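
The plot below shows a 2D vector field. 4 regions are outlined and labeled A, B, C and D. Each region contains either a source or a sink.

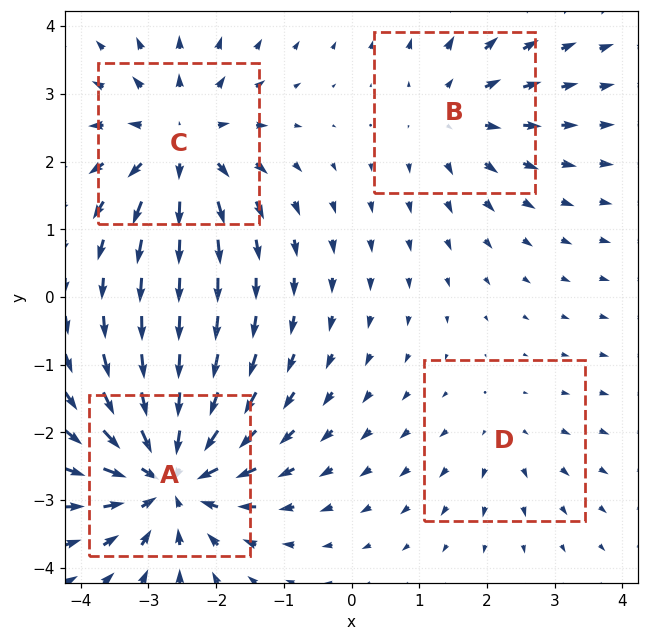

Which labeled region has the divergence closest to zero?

Divergence at each region's feature centre — A: about -7, B: about +3, C: about +5, D: about +2. Region D is closest to zero.

D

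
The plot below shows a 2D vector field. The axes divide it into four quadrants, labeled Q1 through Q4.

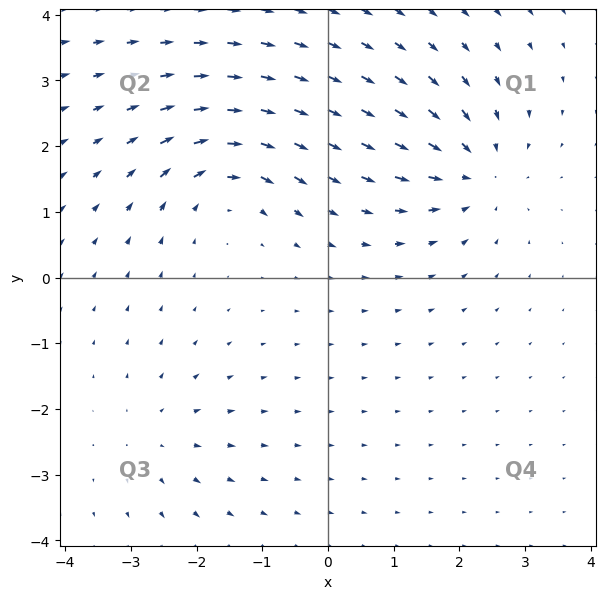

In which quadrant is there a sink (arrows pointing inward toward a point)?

Q1

The sink sits at approximately (2.2, 1.6), which lies in quadrant Q1. The divergence there is about -4, negative as expected for a sink.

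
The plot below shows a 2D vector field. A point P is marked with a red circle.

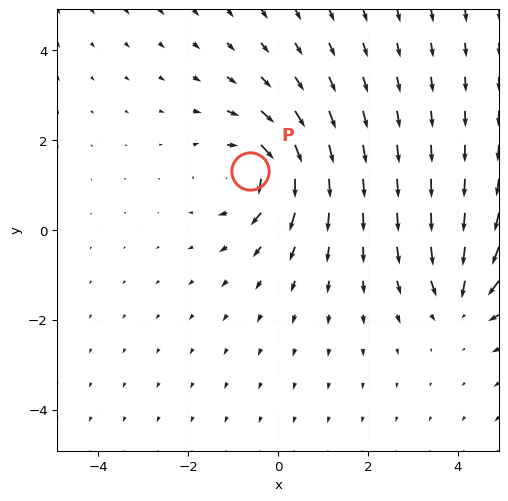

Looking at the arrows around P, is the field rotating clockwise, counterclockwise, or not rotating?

Near P at (-0.6, 1.3) the arrows circulate clockwise. The curl (z-component) there is about -4; negative curl means clockwise rotation.

clockwise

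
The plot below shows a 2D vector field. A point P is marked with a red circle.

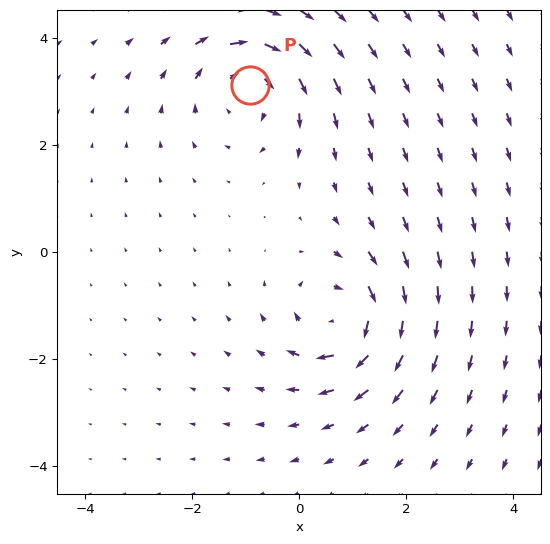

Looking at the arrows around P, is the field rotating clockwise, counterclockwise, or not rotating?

clockwise

Near P at (-0.9, 3.1) the arrows circulate clockwise. The curl (z-component) there is about -5; negative curl means clockwise rotation.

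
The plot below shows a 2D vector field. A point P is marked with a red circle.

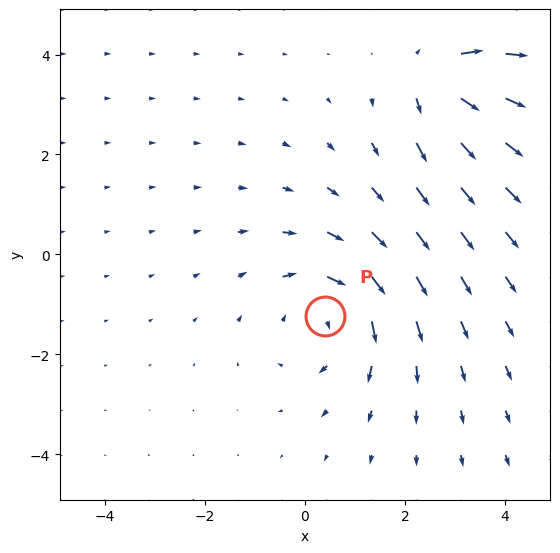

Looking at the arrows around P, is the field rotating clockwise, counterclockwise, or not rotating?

clockwise

Near P at (0.4, -1.2) the arrows circulate clockwise. The curl (z-component) there is about -4; negative curl means clockwise rotation.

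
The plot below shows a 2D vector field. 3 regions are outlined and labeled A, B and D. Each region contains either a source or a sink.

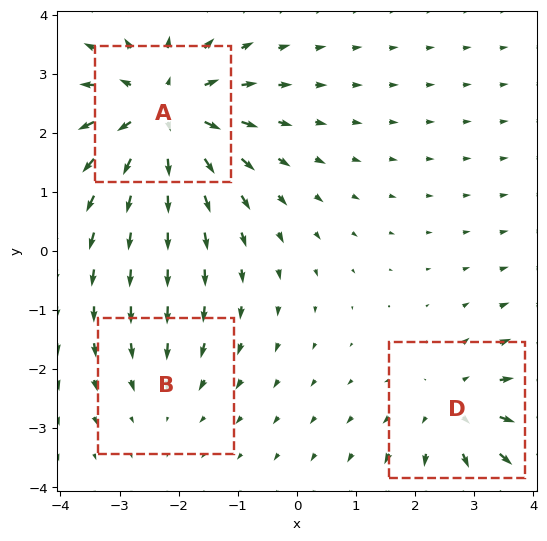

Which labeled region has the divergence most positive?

A

Divergence at each region's feature centre — A: about +5, B: about -2, D: about +3. Region A is most positive.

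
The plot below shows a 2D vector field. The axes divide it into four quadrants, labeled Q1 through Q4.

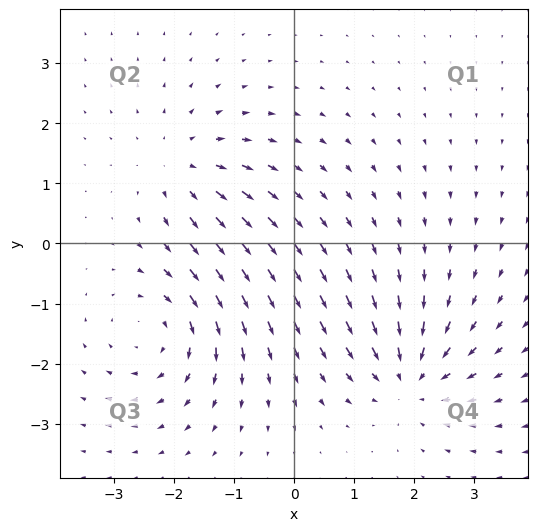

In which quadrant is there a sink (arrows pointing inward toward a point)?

The sink sits at approximately (1.9, -2.2), which lies in quadrant Q4. The divergence there is about -5, negative as expected for a sink.

Q4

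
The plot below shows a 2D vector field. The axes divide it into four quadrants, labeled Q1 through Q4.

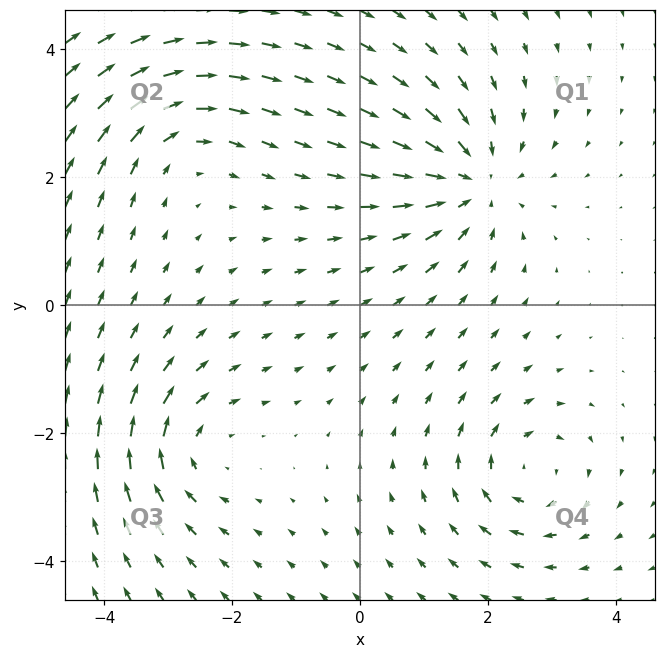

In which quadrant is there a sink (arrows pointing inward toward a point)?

Q1

The sink sits at approximately (1.7, 1.9), which lies in quadrant Q1. The divergence there is about -4, negative as expected for a sink.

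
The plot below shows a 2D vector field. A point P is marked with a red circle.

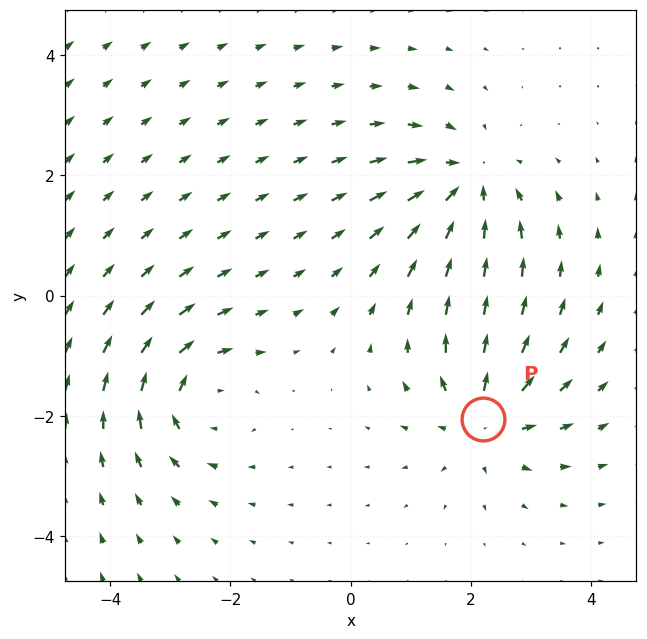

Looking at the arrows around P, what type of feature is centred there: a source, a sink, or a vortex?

At P (2.2, -2.0) the arrows spread outward. Divergence about +4, curl ≈0 — positive divergence with near-zero curl is a source.

source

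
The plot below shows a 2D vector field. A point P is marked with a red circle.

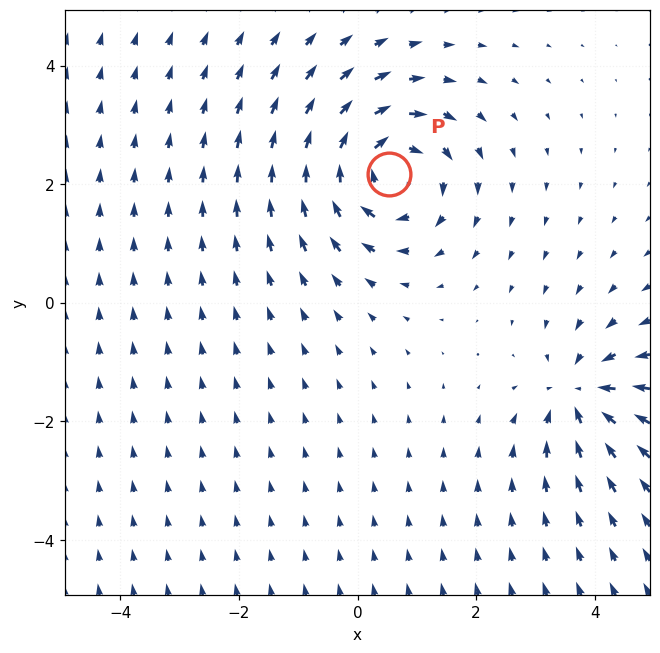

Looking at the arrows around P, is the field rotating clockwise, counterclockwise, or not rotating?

clockwise

Near P at (0.5, 2.2) the arrows circulate clockwise. The curl (z-component) there is about -5; negative curl means clockwise rotation.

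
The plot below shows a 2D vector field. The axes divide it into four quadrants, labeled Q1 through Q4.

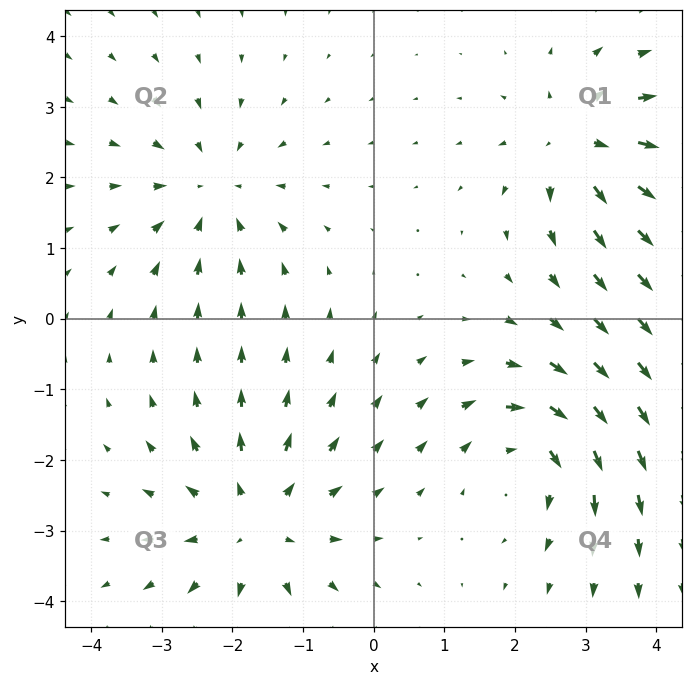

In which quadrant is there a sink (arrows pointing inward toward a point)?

Q2

The sink sits at approximately (-2.3, 1.8), which lies in quadrant Q2. The divergence there is about -3, negative as expected for a sink.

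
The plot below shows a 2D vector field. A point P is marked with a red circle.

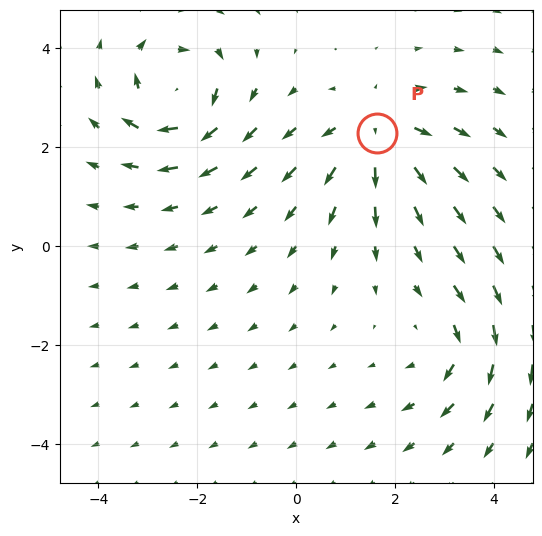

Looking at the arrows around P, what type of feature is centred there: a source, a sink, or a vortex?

source

At P (1.6, 2.3) the arrows spread outward. Divergence about +5, curl ≈0 — positive divergence with near-zero curl is a source.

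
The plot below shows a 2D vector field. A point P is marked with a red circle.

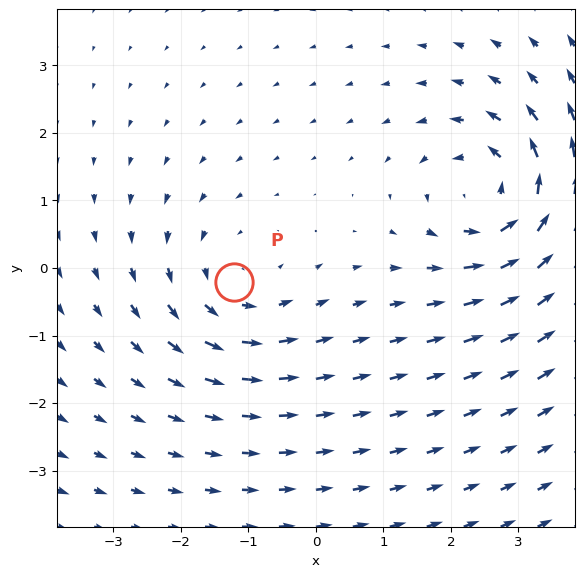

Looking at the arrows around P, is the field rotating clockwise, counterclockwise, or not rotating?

counterclockwise

Near P at (-1.2, -0.2) the arrows circulate counterclockwise. The curl (z-component) there is about +2; positive curl means counterclockwise rotation.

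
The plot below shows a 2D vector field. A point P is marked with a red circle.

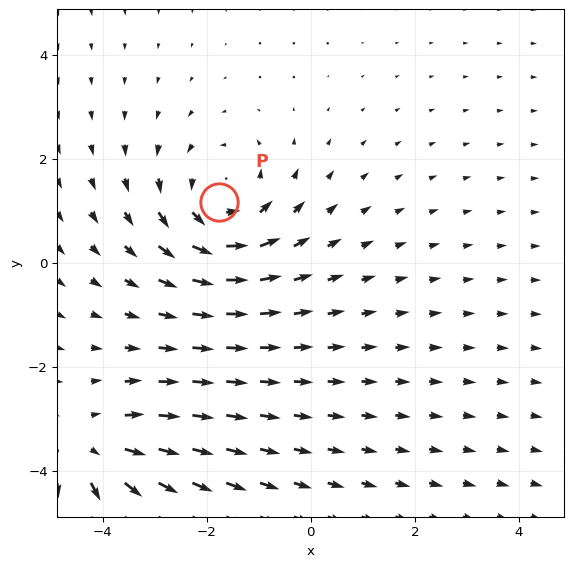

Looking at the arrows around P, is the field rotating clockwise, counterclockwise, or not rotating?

Near P at (-1.8, 1.2) the arrows circulate counterclockwise. The curl (z-component) there is about +4; positive curl means counterclockwise rotation.

counterclockwise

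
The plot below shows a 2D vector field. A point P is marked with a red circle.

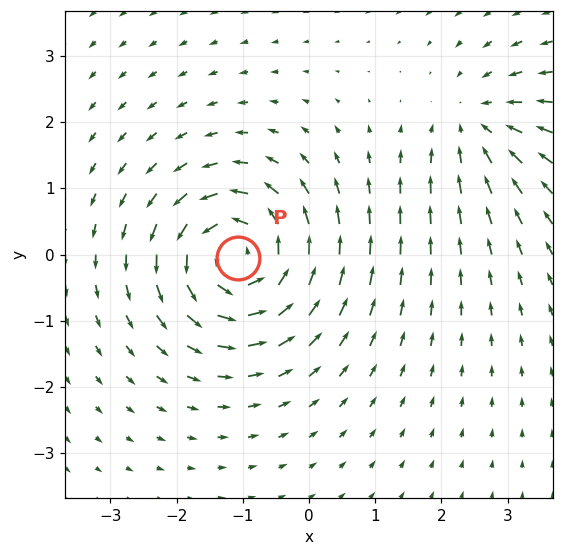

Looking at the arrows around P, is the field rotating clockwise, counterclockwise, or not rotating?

Near P at (-1.1, -0.1) the arrows circulate counterclockwise. The curl (z-component) there is about +6; positive curl means counterclockwise rotation.

counterclockwise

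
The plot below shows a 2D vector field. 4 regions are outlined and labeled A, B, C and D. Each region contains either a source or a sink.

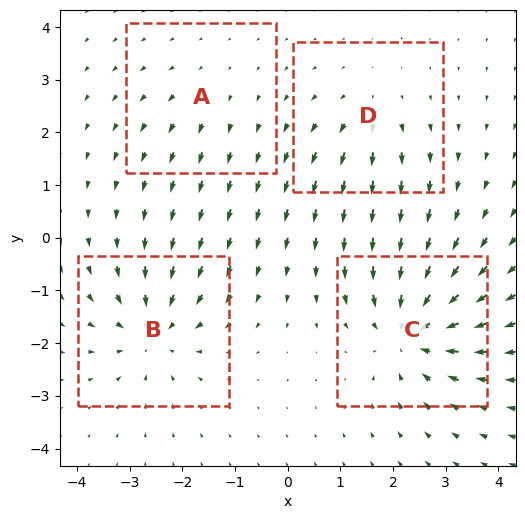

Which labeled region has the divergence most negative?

C

Divergence at each region's feature centre — A: about +2, B: about -5, C: about -6, D: about +3. Region C is most negative.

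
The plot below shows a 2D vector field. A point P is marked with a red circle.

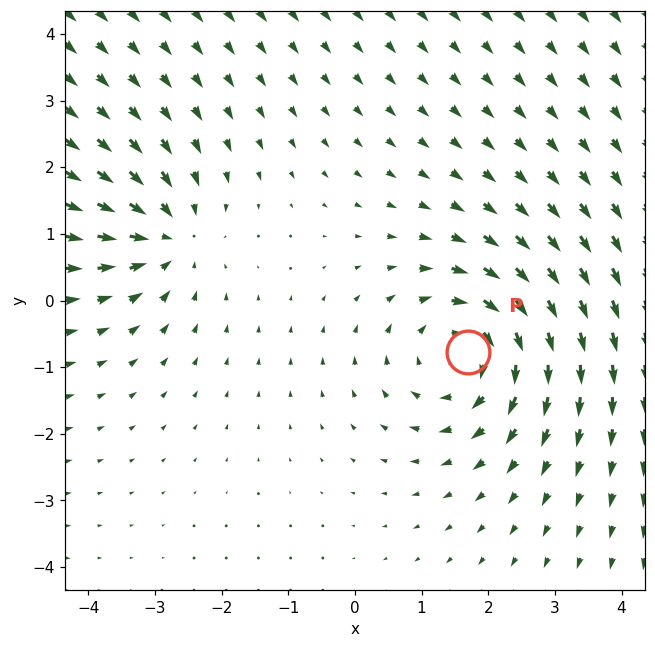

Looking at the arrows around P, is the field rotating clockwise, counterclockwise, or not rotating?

clockwise

Near P at (1.7, -0.8) the arrows circulate clockwise. The curl (z-component) there is about -4; negative curl means clockwise rotation.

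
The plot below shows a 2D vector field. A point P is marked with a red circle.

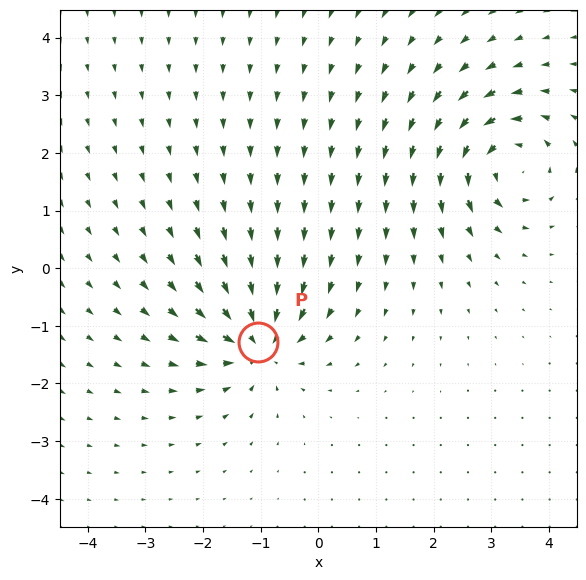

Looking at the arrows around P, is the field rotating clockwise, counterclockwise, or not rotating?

not rotating

Near P at (-1.0, -1.3) the arrows show no circulation. The curl there is ≈0.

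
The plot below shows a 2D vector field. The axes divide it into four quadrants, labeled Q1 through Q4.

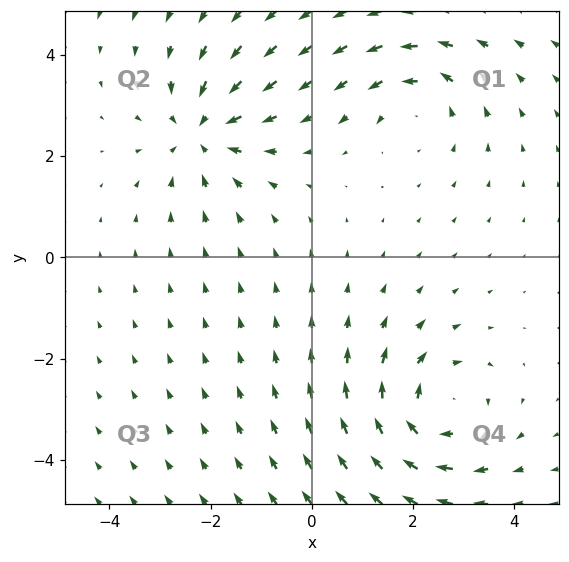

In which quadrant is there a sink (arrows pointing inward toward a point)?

Q2

The sink sits at approximately (-2.2, 2.5), which lies in quadrant Q2. The divergence there is about -3, negative as expected for a sink.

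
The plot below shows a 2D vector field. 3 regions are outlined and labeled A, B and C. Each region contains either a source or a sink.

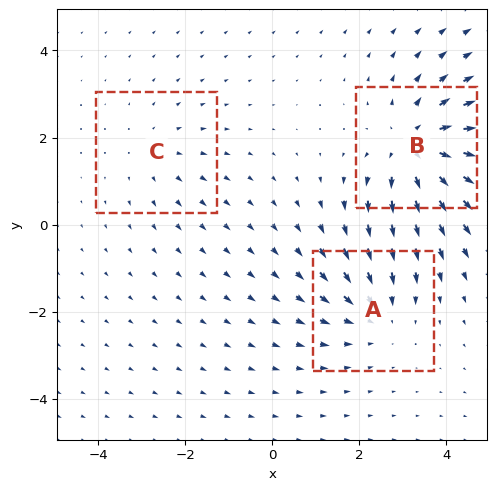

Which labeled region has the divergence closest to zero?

C

Divergence at each region's feature centre — A: about -3, B: about +4, C: about +2. Region C is closest to zero.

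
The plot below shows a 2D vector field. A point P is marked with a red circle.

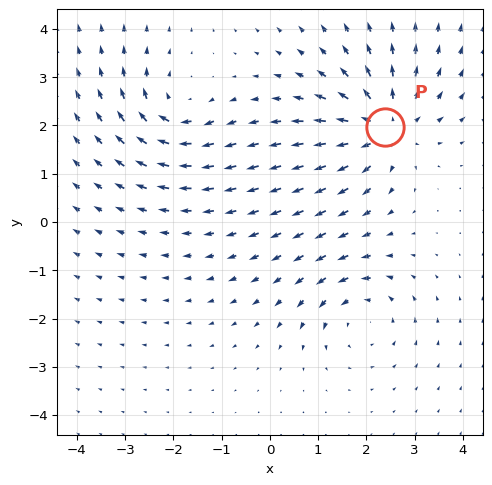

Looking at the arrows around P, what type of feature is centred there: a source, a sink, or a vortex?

At P (2.4, 2.0) the arrows spread outward. Divergence about +4, curl ≈0 — positive divergence with near-zero curl is a source.

source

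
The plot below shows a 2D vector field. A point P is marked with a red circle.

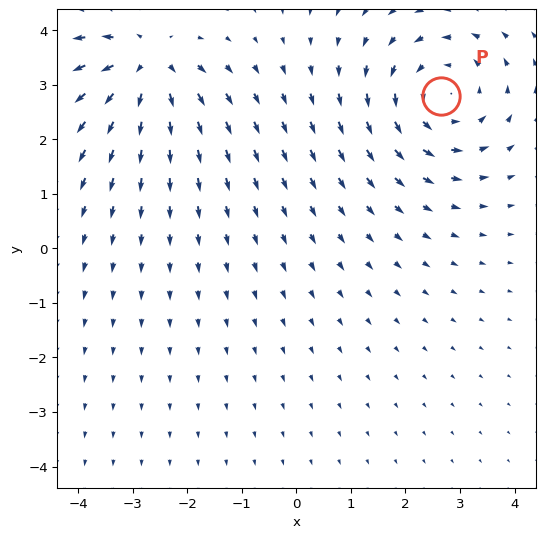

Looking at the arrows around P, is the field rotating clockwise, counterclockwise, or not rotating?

Near P at (2.7, 2.8) the arrows circulate counterclockwise. The curl (z-component) there is about +3; positive curl means counterclockwise rotation.

counterclockwise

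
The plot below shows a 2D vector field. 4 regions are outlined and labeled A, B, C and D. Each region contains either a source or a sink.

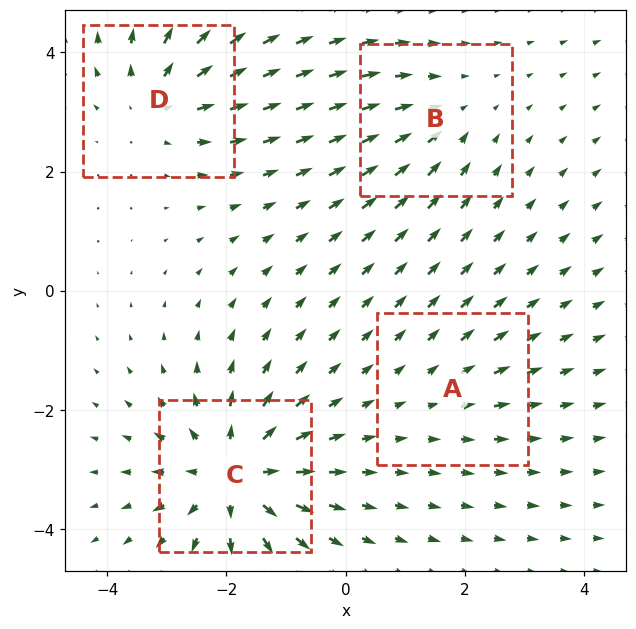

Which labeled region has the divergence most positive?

C

Divergence at each region's feature centre — A: about +2, B: about -3, C: about +7, D: about +5. Region C is most positive.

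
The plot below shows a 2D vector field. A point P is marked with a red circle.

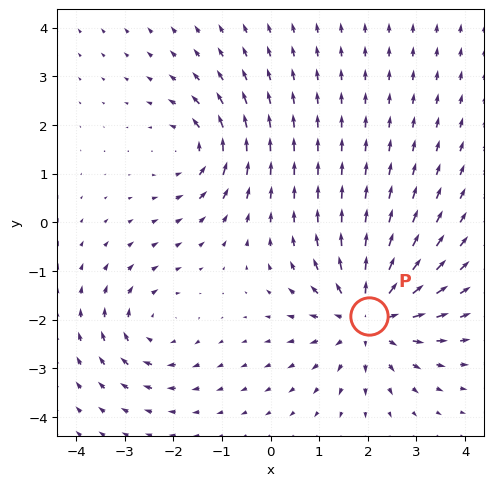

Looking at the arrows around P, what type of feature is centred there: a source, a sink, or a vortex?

source

At P (2.0, -1.9) the arrows spread outward. Divergence about +5, curl ≈0 — positive divergence with near-zero curl is a source.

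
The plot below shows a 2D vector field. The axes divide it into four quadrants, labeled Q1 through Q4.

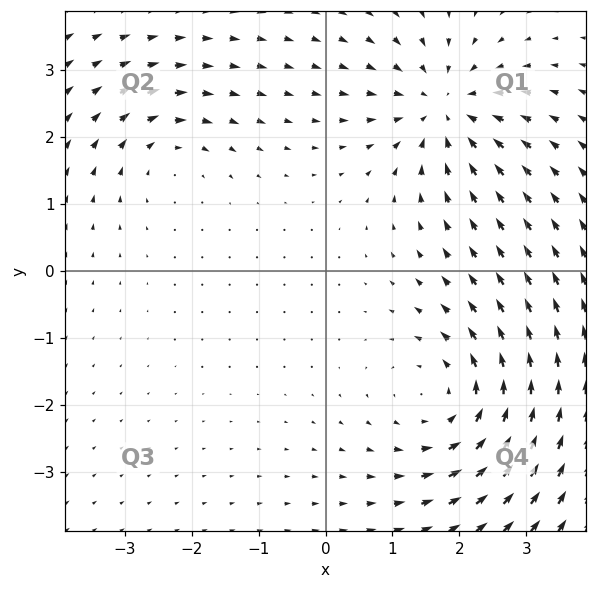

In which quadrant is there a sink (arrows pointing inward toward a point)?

Q1

The sink sits at approximately (1.8, 2.4), which lies in quadrant Q1. The divergence there is about -5, negative as expected for a sink.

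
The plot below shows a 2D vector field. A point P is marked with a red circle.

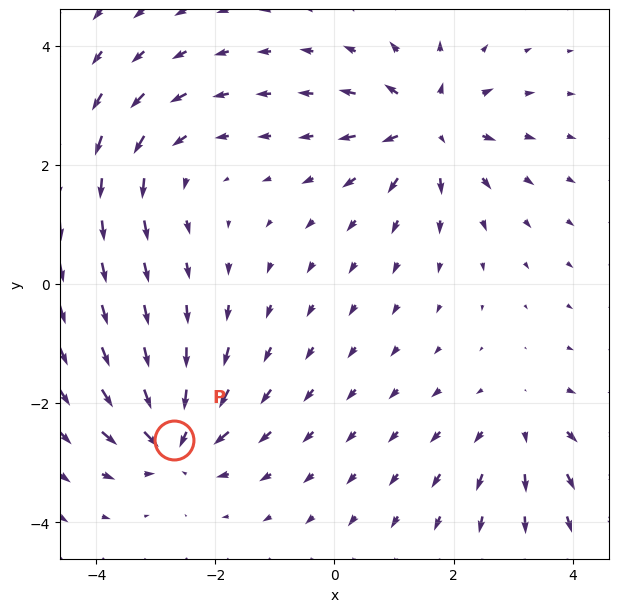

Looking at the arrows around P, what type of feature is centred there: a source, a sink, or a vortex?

sink

At P (-2.7, -2.6) the arrows converge inward. Divergence about -6, curl ≈0 — negative divergence with near-zero curl is a sink.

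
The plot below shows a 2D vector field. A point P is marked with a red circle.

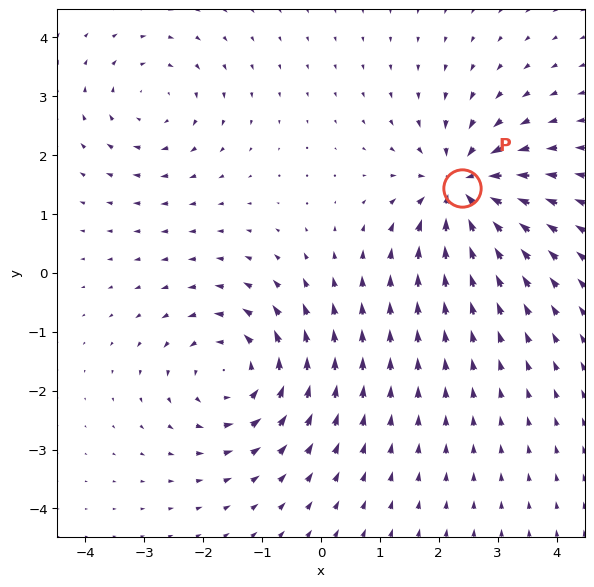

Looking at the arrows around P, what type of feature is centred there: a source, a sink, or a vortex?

At P (2.4, 1.4) the arrows converge inward. Divergence about -6, curl ≈0 — negative divergence with near-zero curl is a sink.

sink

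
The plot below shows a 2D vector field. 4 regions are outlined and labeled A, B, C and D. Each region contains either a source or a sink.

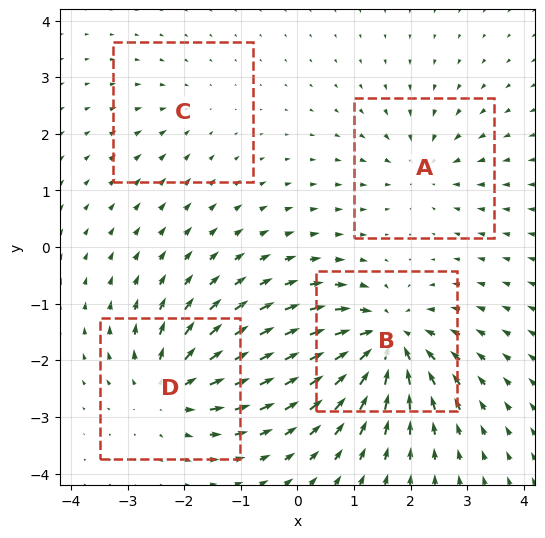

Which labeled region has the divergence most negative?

Divergence at each region's feature centre — A: about -4, B: about -9, C: about -2, D: about +6. Region B is most negative.

B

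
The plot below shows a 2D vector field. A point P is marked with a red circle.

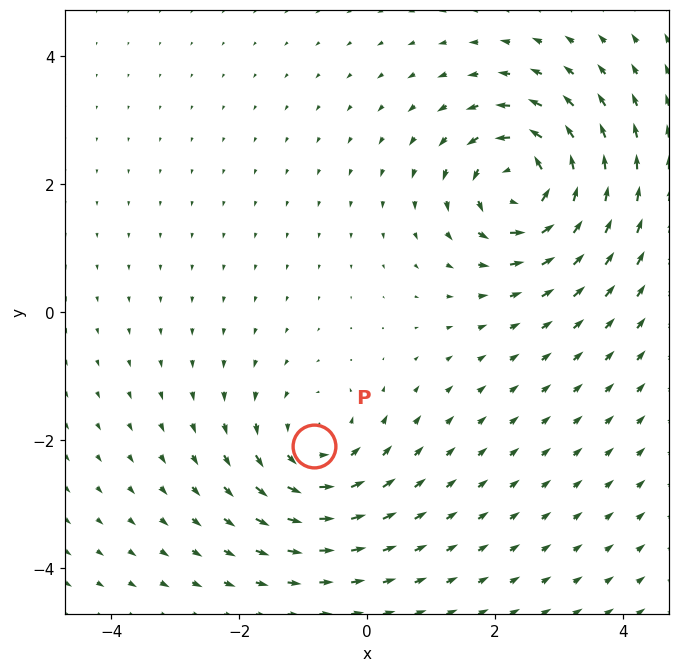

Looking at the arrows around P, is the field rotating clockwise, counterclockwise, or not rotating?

counterclockwise

Near P at (-0.8, -2.1) the arrows circulate counterclockwise. The curl (z-component) there is about +4; positive curl means counterclockwise rotation.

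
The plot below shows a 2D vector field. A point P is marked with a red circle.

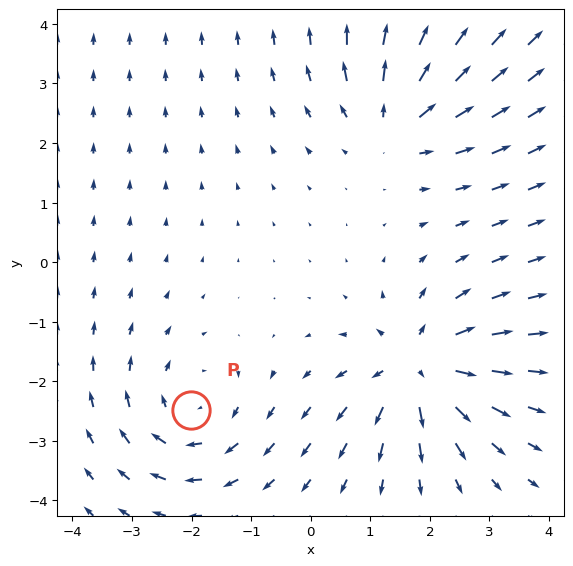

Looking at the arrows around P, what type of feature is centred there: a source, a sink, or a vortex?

vortex

At P (-2.0, -2.5) the arrows circulate clockwise. Divergence ≈0, curl about -3 — near-zero divergence with nonzero curl is a vortex.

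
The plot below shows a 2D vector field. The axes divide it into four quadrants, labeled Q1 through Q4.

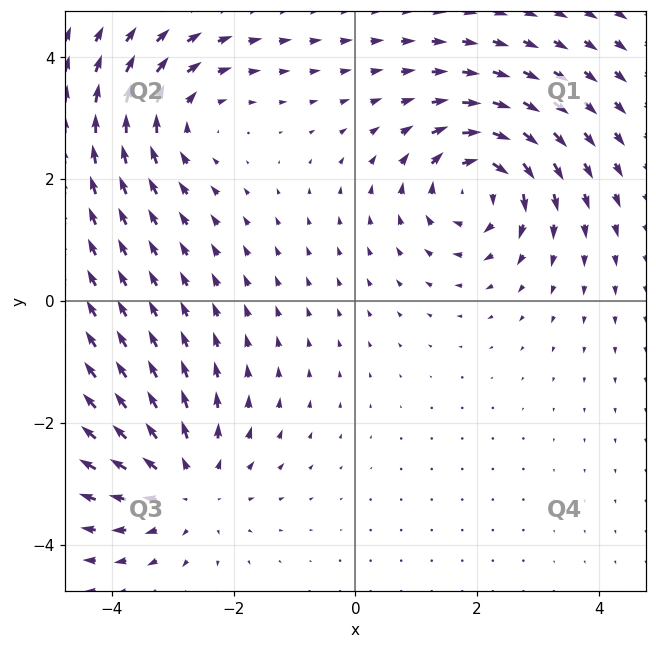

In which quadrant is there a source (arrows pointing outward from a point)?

The source sits at approximately (-2.8, -3.0), which lies in quadrant Q3. The divergence there is about +4, positive as expected for a source.

Q3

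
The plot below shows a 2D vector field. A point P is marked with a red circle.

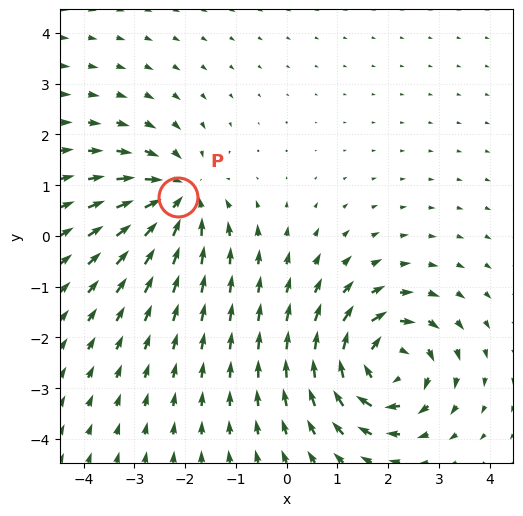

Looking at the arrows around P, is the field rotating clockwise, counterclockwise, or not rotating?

not rotating

Near P at (-2.1, 0.8) the arrows show no circulation. The curl there is ≈0.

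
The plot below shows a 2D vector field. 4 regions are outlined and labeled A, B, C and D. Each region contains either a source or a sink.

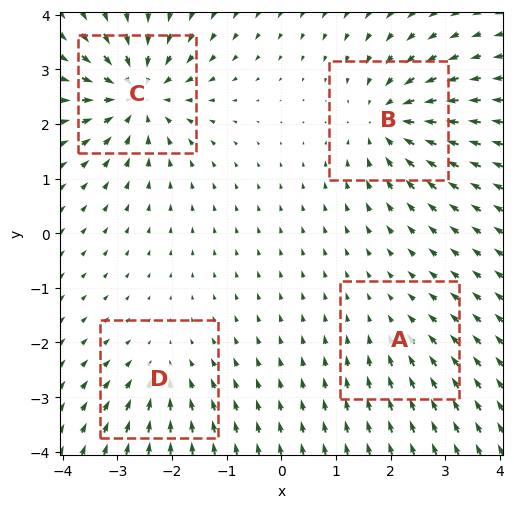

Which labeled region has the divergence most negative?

C

Divergence at each region's feature centre — A: about -2, B: about -6, C: about -7, D: about -3. Region C is most negative.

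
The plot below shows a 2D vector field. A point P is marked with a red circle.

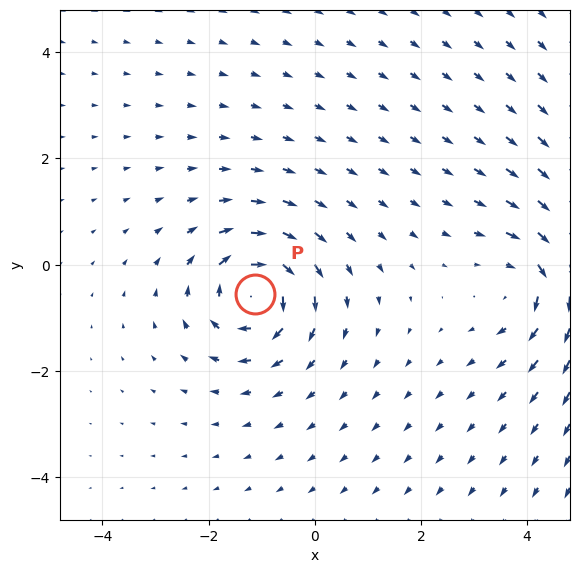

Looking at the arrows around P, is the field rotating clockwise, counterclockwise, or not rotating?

Near P at (-1.1, -0.6) the arrows circulate clockwise. The curl (z-component) there is about -4; negative curl means clockwise rotation.

clockwise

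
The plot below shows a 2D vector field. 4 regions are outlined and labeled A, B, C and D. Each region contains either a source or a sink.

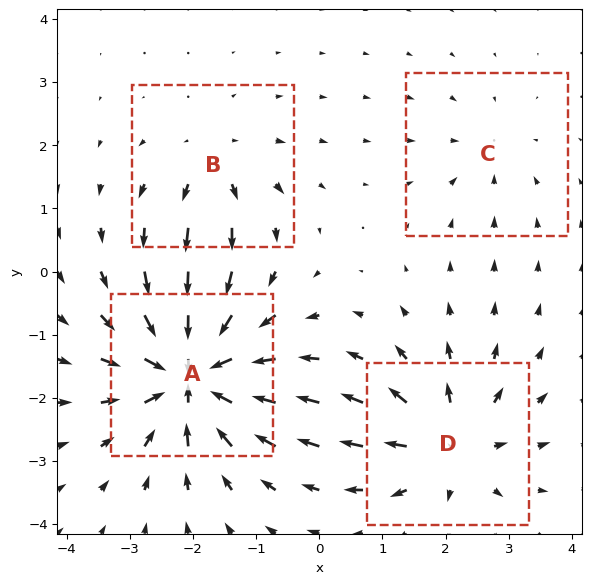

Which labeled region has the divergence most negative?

Divergence at each region's feature centre — A: about -9, B: about +4, C: about -3, D: about +6. Region A is most negative.

A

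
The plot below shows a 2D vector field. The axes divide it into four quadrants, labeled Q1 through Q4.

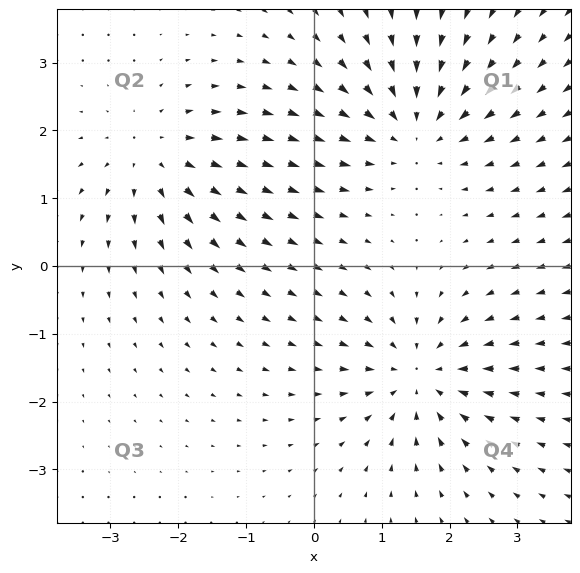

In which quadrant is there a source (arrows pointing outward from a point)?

The source sits at approximately (-2.3, 1.6), which lies in quadrant Q2. The divergence there is about +4, positive as expected for a source.

Q2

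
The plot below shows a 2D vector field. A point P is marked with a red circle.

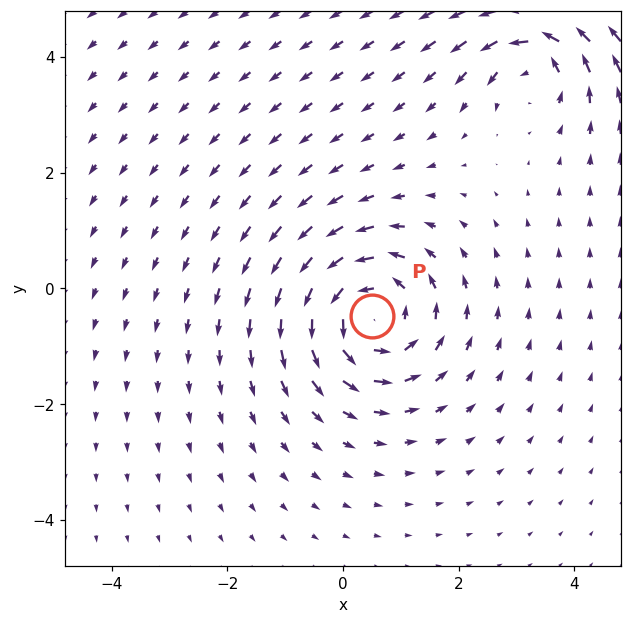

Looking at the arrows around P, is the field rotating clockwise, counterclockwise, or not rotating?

Near P at (0.5, -0.5) the arrows circulate counterclockwise. The curl (z-component) there is about +4; positive curl means counterclockwise rotation.

counterclockwise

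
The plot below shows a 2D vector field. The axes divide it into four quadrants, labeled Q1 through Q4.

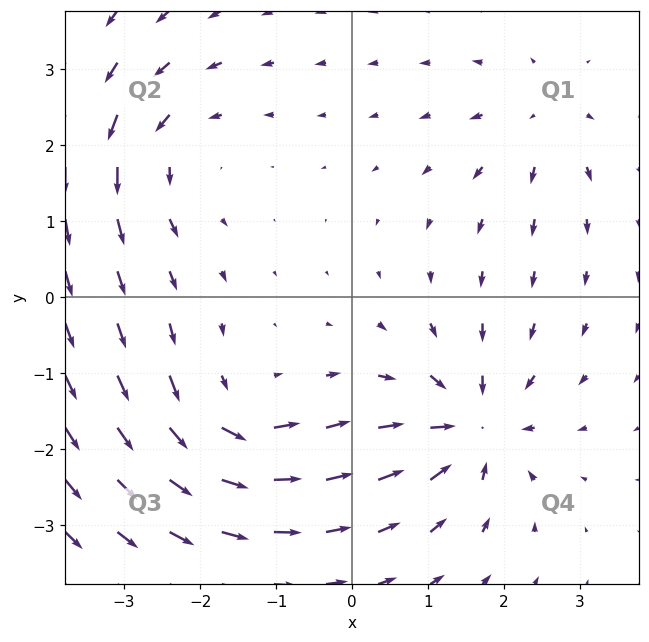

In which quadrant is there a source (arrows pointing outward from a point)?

The source sits at approximately (2.5, 2.3), which lies in quadrant Q1. The divergence there is about +4, positive as expected for a source.

Q1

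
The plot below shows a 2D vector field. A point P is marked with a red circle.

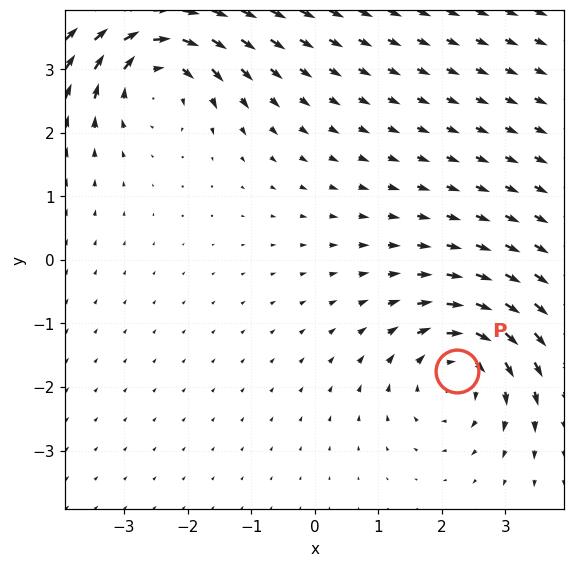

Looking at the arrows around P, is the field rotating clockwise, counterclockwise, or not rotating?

clockwise

Near P at (2.2, -1.7) the arrows circulate clockwise. The curl (z-component) there is about -3; negative curl means clockwise rotation.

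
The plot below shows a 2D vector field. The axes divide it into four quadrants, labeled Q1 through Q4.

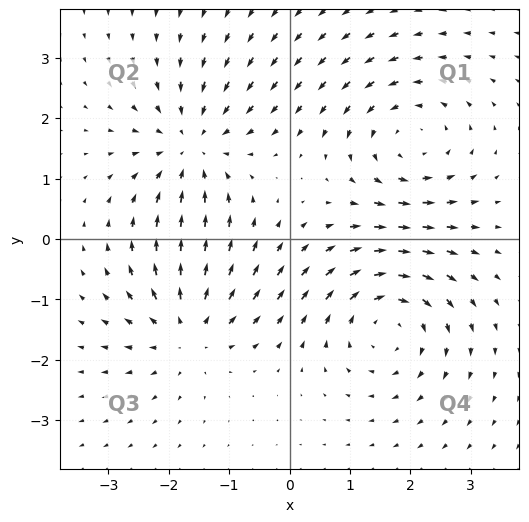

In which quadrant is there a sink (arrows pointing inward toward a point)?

The sink sits at approximately (-1.6, 1.5), which lies in quadrant Q2. The divergence there is about -4, negative as expected for a sink.

Q2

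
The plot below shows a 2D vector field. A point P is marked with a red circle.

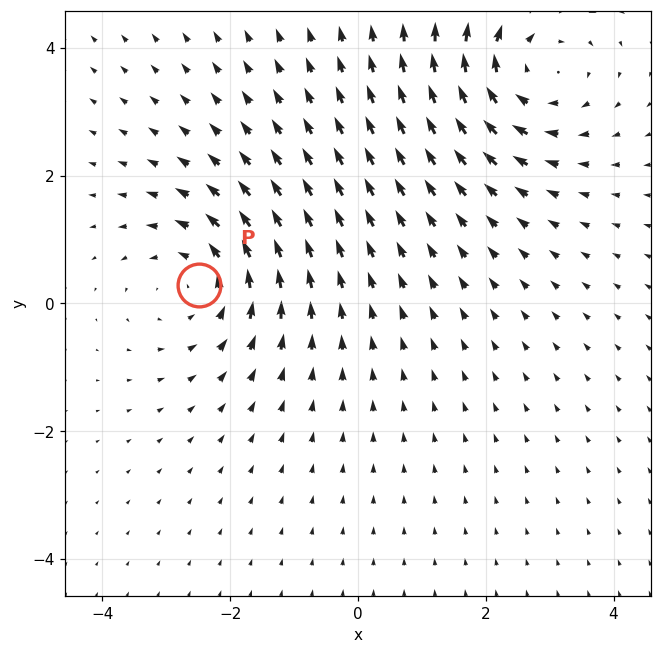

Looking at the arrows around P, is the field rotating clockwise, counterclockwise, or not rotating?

Near P at (-2.5, 0.3) the arrows circulate counterclockwise. The curl (z-component) there is about +3; positive curl means counterclockwise rotation.

counterclockwise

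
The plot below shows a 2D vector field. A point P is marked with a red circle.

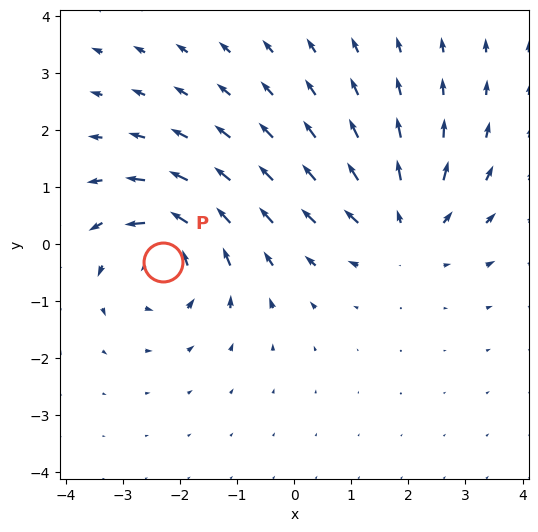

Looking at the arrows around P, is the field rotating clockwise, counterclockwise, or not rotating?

counterclockwise

Near P at (-2.3, -0.3) the arrows circulate counterclockwise. The curl (z-component) there is about +4; positive curl means counterclockwise rotation.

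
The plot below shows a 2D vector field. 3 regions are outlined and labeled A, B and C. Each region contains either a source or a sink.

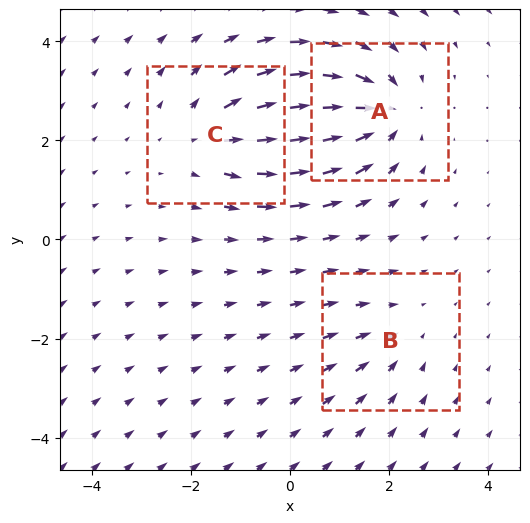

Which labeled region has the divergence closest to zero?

Divergence at each region's feature centre — A: about -4, B: about -2, C: about +3. Region B is closest to zero.

B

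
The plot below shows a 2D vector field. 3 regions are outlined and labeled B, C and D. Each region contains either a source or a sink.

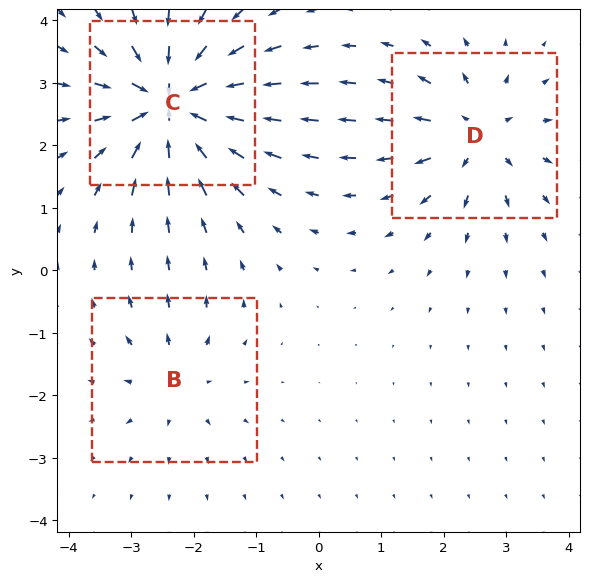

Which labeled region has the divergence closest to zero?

B

Divergence at each region's feature centre — B: about +2, C: about -6, D: about +4. Region B is closest to zero.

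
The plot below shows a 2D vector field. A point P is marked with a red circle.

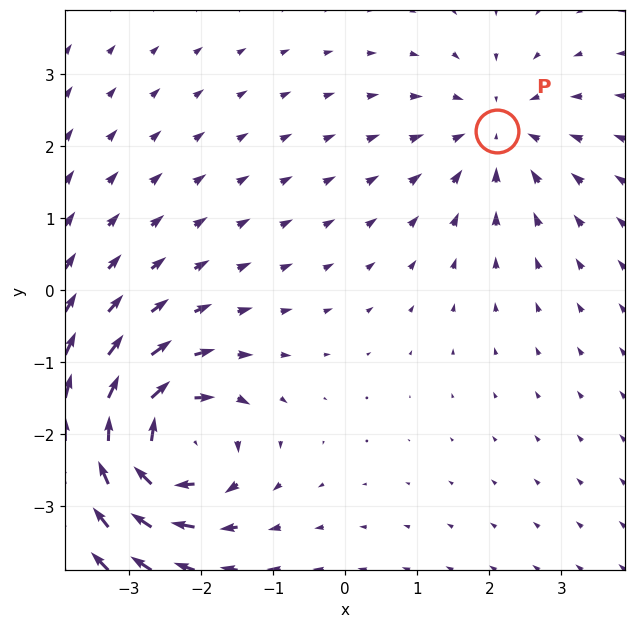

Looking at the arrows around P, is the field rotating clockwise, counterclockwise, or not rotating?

Near P at (2.1, 2.2) the arrows show no circulation. The curl there is ≈0.

not rotating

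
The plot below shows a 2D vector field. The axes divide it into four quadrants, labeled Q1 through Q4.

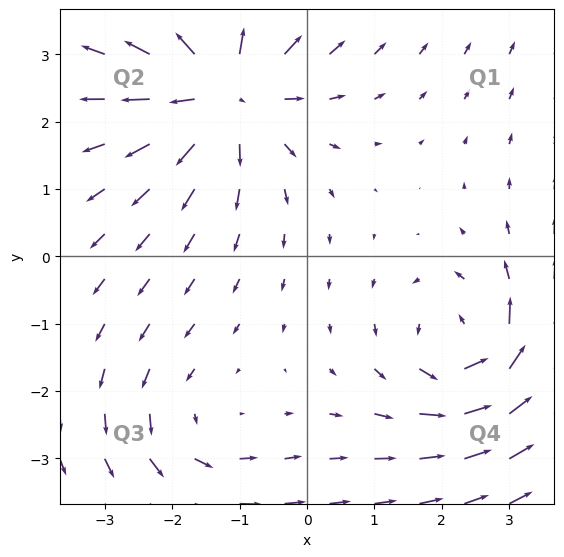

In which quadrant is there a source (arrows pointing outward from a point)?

The source sits at approximately (-1.2, 2.5), which lies in quadrant Q2. The divergence there is about +5, positive as expected for a source.

Q2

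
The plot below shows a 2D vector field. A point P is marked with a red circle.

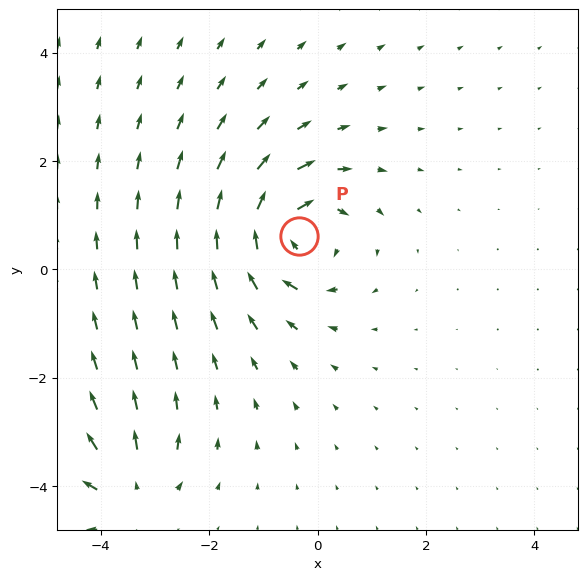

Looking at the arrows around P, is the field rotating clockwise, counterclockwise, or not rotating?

Near P at (-0.3, 0.6) the arrows circulate clockwise. The curl (z-component) there is about -6; negative curl means clockwise rotation.

clockwise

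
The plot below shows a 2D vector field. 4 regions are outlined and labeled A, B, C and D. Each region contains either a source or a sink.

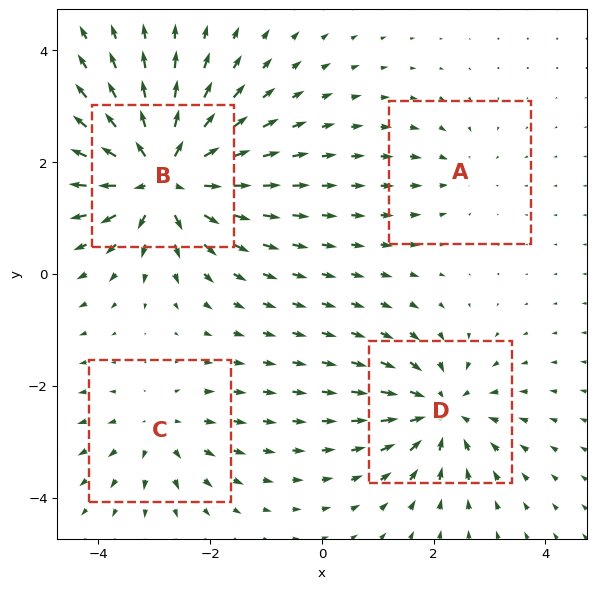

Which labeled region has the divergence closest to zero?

Divergence at each region's feature centre — A: about -2, B: about +8, C: about +3, D: about -5. Region A is closest to zero.

A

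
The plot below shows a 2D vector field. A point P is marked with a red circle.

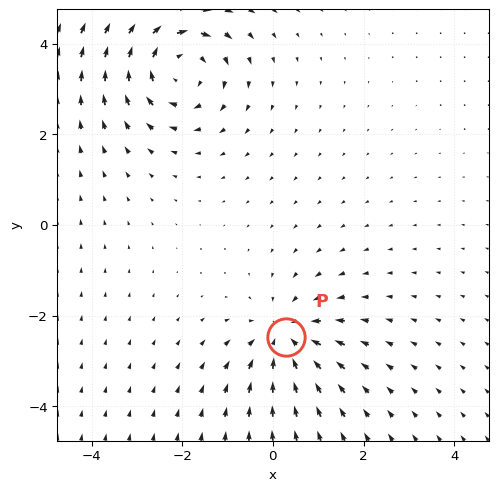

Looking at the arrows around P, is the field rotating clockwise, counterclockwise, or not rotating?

Near P at (0.3, -2.5) the arrows show no circulation. The curl there is ≈0.

not rotating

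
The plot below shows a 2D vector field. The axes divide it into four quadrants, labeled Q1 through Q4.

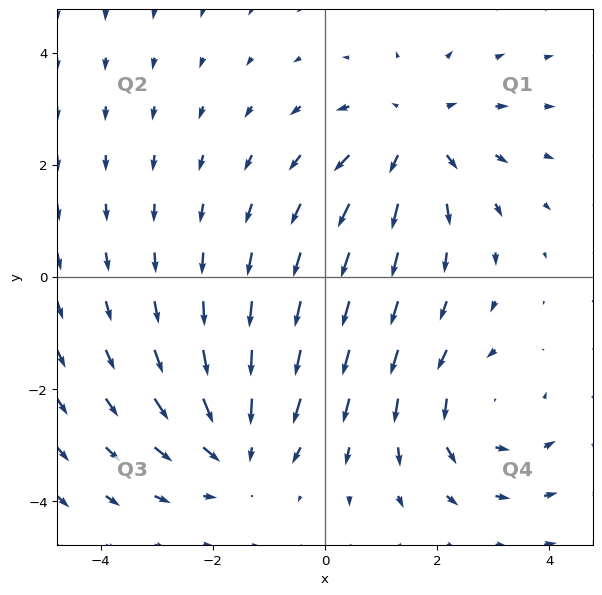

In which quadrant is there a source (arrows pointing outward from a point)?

The source sits at approximately (1.6, 2.5), which lies in quadrant Q1. The divergence there is about +4, positive as expected for a source.

Q1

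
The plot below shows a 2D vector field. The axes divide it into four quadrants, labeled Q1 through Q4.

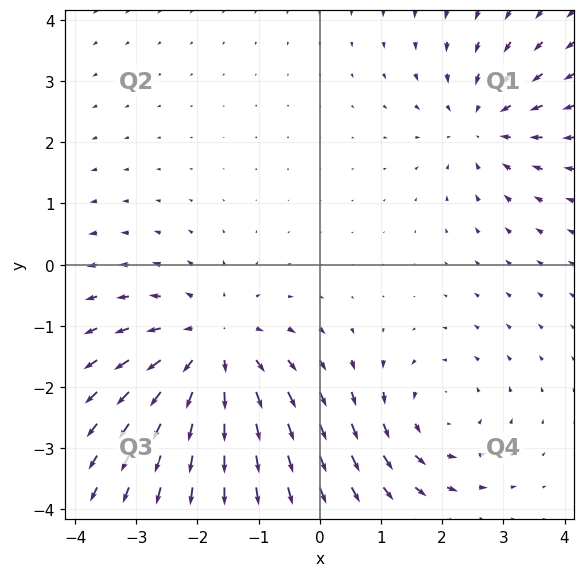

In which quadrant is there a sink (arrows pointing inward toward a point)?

The sink sits at approximately (2.6, 2.3), which lies in quadrant Q1. The divergence there is about -3, negative as expected for a sink.

Q1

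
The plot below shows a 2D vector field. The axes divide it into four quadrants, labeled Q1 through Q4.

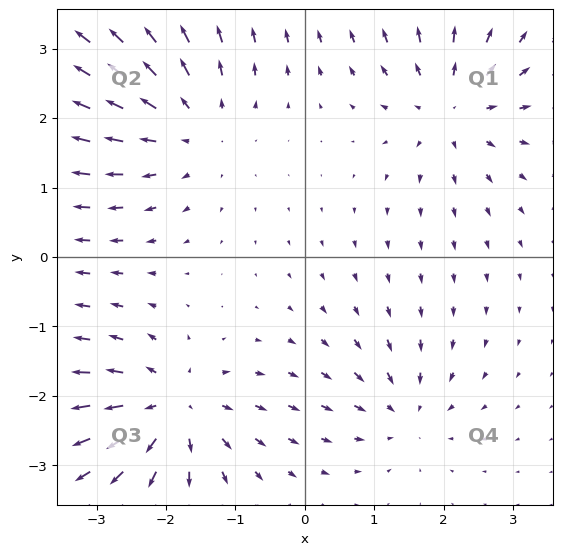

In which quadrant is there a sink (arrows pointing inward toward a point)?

Q4

The sink sits at approximately (1.4, -2.2), which lies in quadrant Q4. The divergence there is about -4, negative as expected for a sink.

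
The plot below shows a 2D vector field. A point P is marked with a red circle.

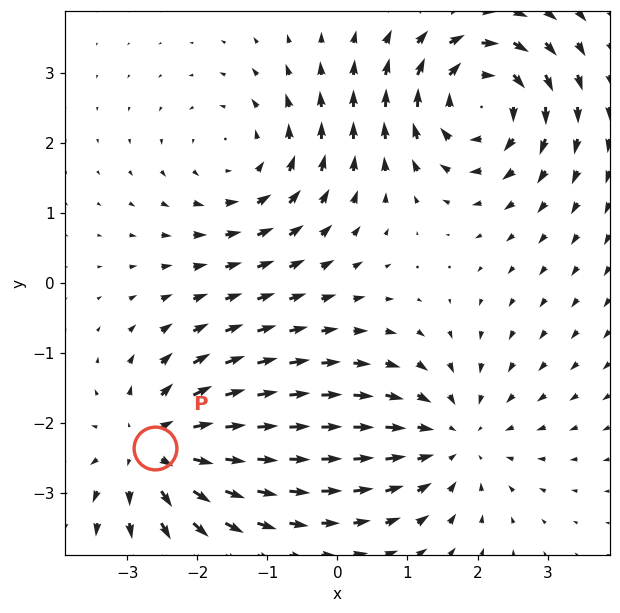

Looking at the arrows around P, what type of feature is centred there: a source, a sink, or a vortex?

At P (-2.6, -2.4) the arrows spread outward. Divergence about +5, curl ≈0 — positive divergence with near-zero curl is a source.

source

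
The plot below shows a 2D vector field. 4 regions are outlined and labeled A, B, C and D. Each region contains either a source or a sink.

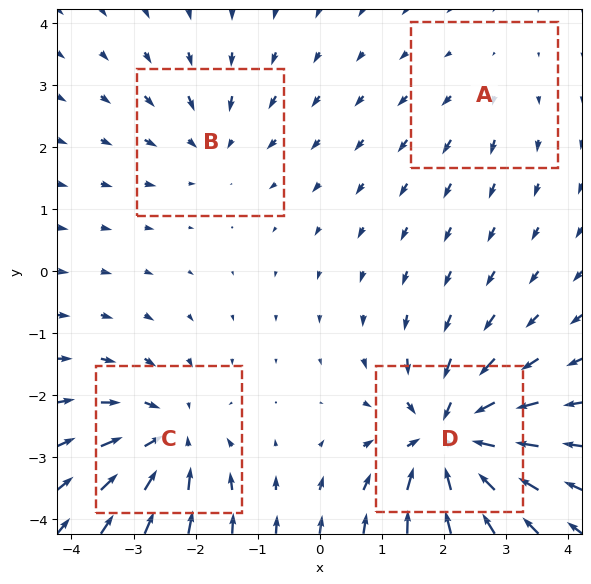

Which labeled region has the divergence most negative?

Divergence at each region's feature centre — A: about +2, B: about -3, C: about -5, D: about -8. Region D is most negative.

D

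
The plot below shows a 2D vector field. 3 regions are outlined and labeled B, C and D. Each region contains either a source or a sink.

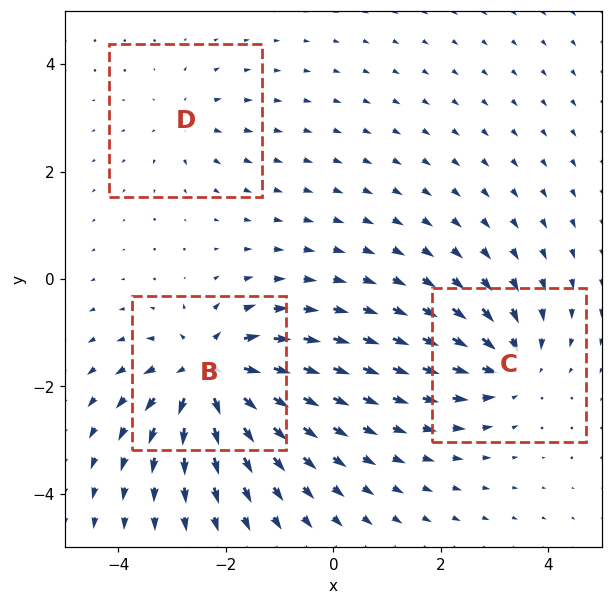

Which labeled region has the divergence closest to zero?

D

Divergence at each region's feature centre — B: about +6, C: about -4, D: about +2. Region D is closest to zero.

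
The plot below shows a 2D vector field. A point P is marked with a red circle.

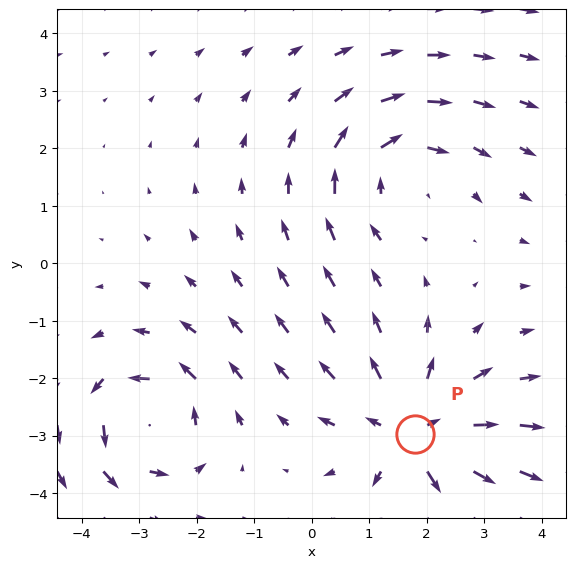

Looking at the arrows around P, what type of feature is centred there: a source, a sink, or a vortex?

At P (1.8, -3.0) the arrows spread outward. Divergence about +4, curl ≈0 — positive divergence with near-zero curl is a source.

source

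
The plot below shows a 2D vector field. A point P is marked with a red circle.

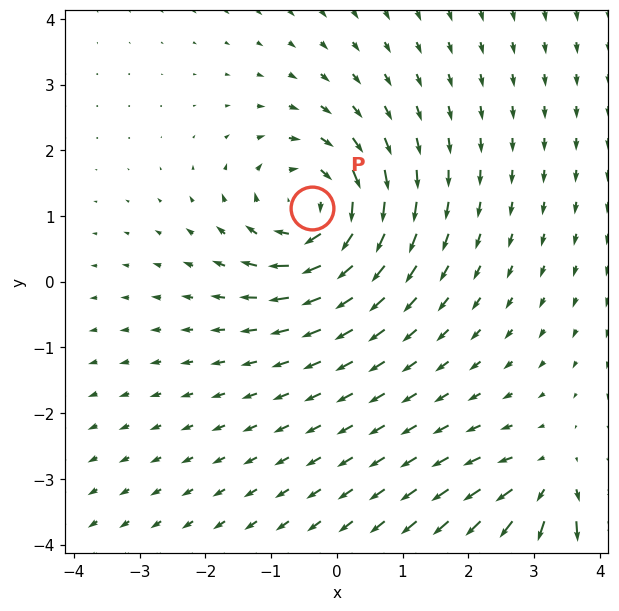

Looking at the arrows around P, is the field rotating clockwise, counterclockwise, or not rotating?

Near P at (-0.4, 1.1) the arrows circulate clockwise. The curl (z-component) there is about -5; negative curl means clockwise rotation.

clockwise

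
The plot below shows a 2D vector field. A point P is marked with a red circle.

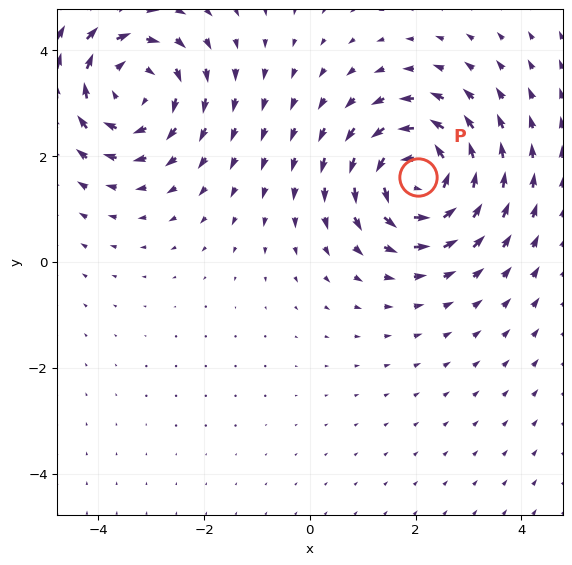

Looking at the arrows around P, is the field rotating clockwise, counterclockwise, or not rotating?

Near P at (2.0, 1.6) the arrows circulate counterclockwise. The curl (z-component) there is about +4; positive curl means counterclockwise rotation.

counterclockwise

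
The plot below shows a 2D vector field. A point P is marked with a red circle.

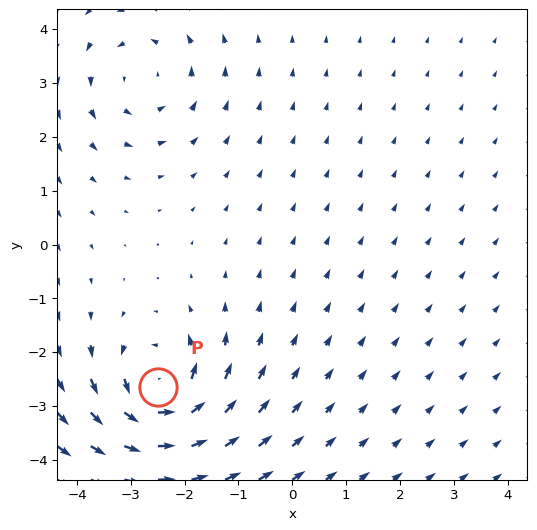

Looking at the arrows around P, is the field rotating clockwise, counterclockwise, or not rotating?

counterclockwise

Near P at (-2.5, -2.6) the arrows circulate counterclockwise. The curl (z-component) there is about +5; positive curl means counterclockwise rotation.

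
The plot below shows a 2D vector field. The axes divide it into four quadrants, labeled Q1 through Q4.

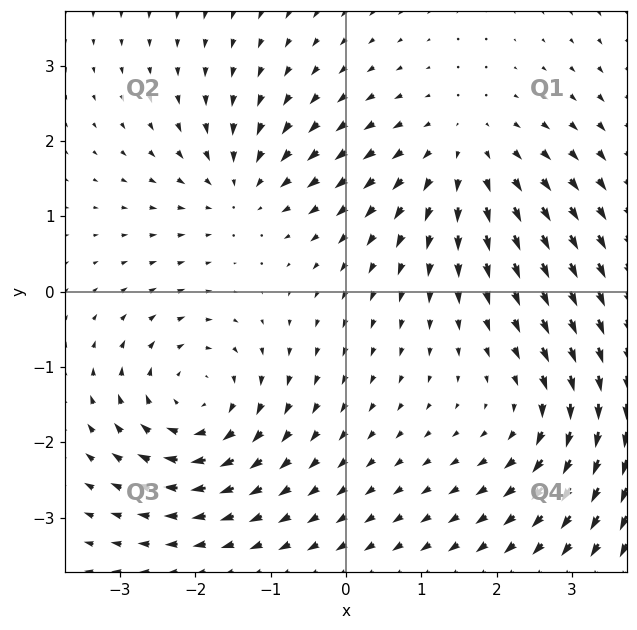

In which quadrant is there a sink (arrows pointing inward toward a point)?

Q2

The sink sits at approximately (-1.4, 1.4), which lies in quadrant Q2. The divergence there is about -3, negative as expected for a sink.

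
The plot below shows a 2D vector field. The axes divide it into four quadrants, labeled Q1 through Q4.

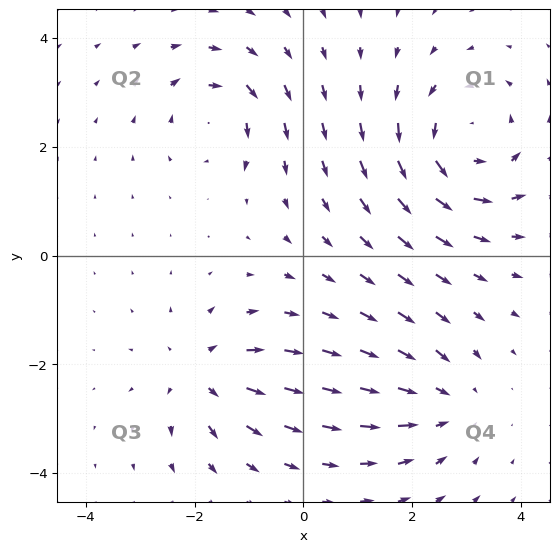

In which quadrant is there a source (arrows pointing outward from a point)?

Q3

The source sits at approximately (-1.9, -2.2), which lies in quadrant Q3. The divergence there is about +3, positive as expected for a source.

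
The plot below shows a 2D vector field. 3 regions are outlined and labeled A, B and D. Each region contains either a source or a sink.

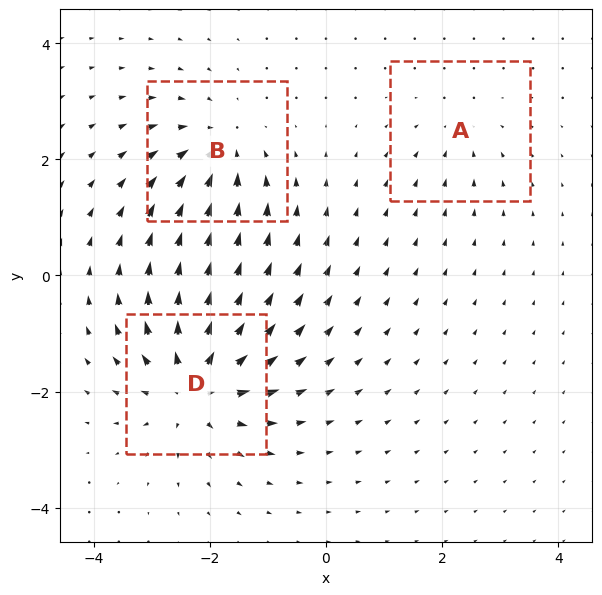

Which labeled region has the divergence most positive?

D

Divergence at each region's feature centre — A: about -2, B: about -4, D: about +5. Region D is most positive.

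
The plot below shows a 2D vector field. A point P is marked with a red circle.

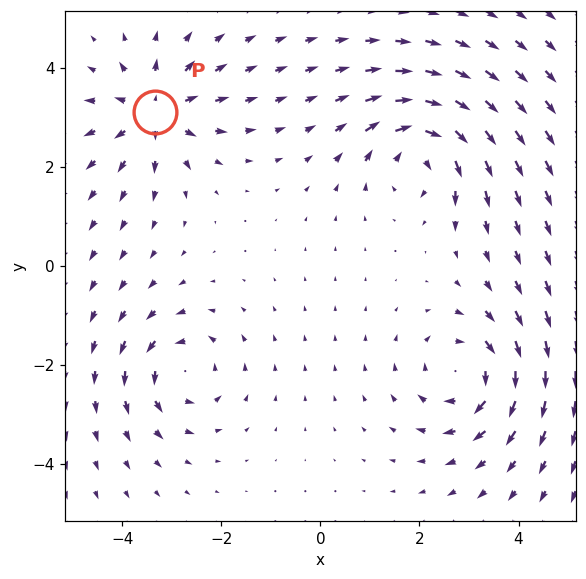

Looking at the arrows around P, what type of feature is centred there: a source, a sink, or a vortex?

At P (-3.3, 3.1) the arrows spread outward. Divergence about +4, curl ≈0 — positive divergence with near-zero curl is a source.

source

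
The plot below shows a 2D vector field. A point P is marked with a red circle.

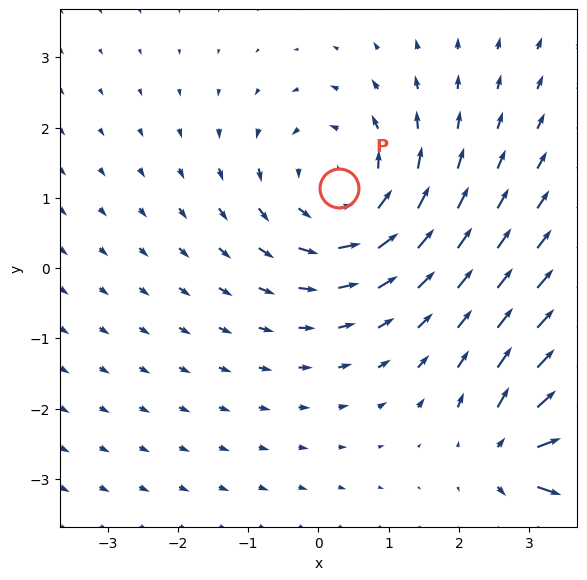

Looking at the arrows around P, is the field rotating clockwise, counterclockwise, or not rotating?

counterclockwise

Near P at (0.3, 1.1) the arrows circulate counterclockwise. The curl (z-component) there is about +4; positive curl means counterclockwise rotation.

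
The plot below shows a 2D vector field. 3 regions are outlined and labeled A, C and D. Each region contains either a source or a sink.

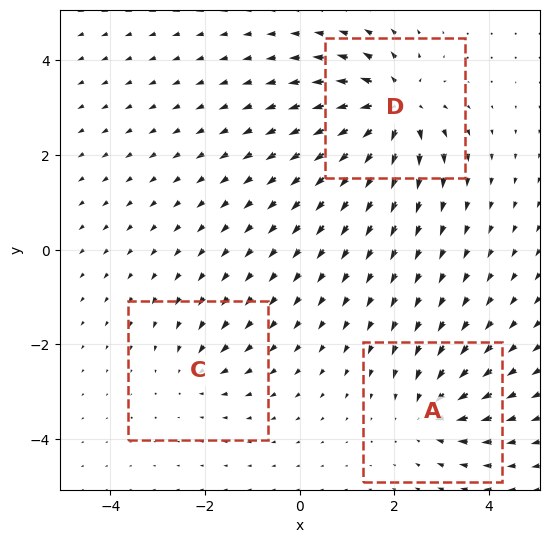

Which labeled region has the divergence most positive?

Divergence at each region's feature centre — A: about -4, C: about -3, D: about +6. Region D is most positive.

D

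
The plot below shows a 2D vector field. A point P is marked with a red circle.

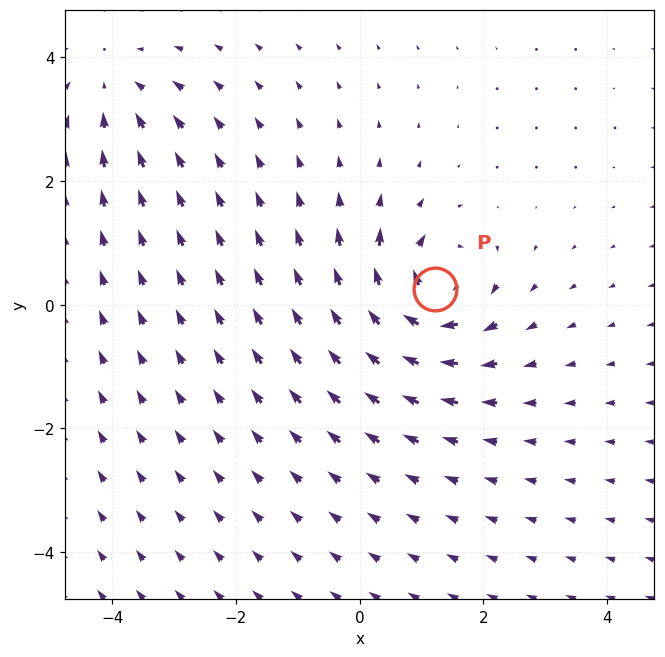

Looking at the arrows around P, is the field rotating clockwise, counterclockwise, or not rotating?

Near P at (1.2, 0.3) the arrows circulate clockwise. The curl (z-component) there is about -5; negative curl means clockwise rotation.

clockwise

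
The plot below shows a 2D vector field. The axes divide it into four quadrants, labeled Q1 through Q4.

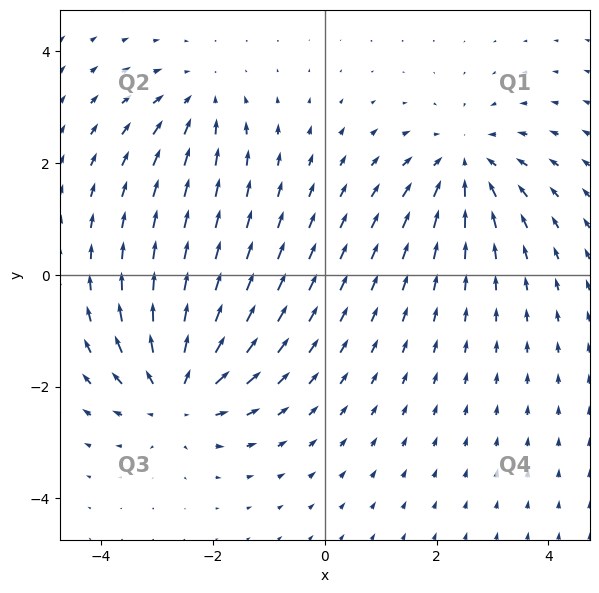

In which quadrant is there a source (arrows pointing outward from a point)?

Q3

The source sits at approximately (-2.6, -2.1), which lies in quadrant Q3. The divergence there is about +5, positive as expected for a source.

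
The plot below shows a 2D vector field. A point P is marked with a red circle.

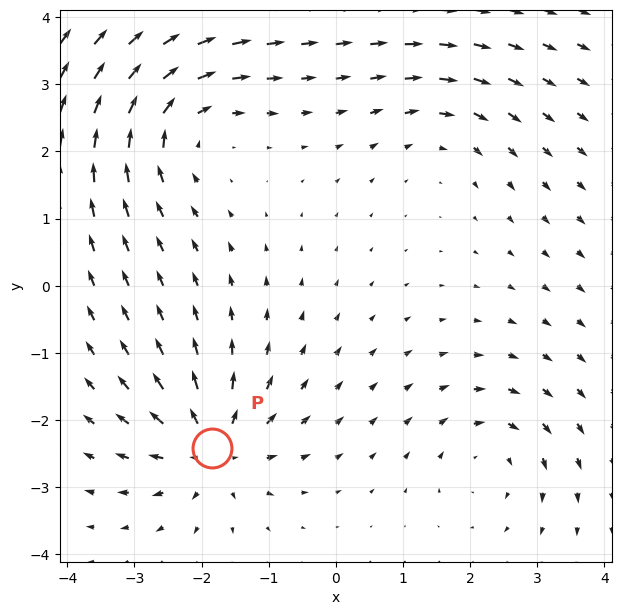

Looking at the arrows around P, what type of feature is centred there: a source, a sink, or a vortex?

source

At P (-1.8, -2.4) the arrows spread outward. Divergence about +6, curl ≈0 — positive divergence with near-zero curl is a source.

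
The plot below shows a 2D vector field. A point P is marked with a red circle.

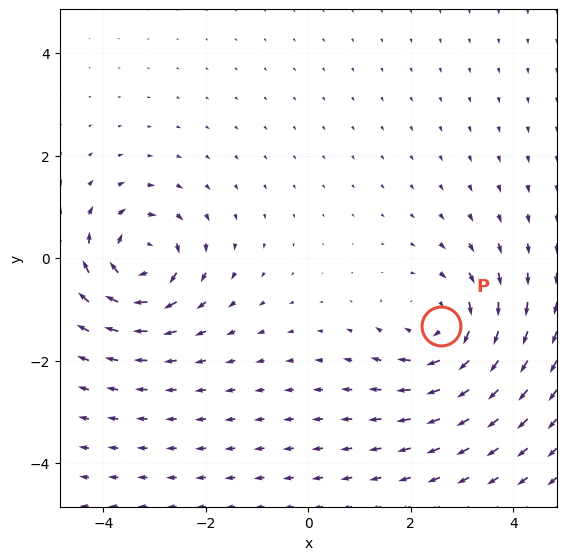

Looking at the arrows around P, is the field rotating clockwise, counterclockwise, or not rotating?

Near P at (2.6, -1.3) the arrows circulate clockwise. The curl (z-component) there is about -3; negative curl means clockwise rotation.

clockwise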